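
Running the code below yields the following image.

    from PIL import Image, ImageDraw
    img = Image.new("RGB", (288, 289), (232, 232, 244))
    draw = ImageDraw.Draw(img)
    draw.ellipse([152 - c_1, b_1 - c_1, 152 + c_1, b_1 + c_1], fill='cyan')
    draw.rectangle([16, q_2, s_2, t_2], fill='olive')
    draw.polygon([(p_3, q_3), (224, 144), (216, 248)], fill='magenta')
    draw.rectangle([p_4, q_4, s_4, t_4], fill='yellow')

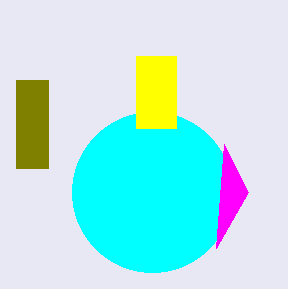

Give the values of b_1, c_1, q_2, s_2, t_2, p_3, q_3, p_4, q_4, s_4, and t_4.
b_1 = 192, c_1 = 80, q_2 = 80, s_2 = 48, t_2 = 168, p_3 = 248, q_3 = 192, p_4 = 136, q_4 = 56, s_4 = 176, t_4 = 128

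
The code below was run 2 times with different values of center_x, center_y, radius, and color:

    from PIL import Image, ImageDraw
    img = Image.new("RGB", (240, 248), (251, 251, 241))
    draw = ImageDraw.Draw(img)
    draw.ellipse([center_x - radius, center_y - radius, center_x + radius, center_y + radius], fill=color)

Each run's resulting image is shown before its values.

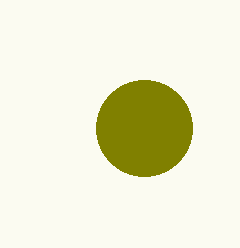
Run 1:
center_x = 144; center_y = 128; radius = 48; color = 'olive'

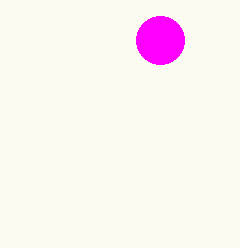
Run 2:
center_x = 160; center_y = 40; radius = 24; color = 'magenta'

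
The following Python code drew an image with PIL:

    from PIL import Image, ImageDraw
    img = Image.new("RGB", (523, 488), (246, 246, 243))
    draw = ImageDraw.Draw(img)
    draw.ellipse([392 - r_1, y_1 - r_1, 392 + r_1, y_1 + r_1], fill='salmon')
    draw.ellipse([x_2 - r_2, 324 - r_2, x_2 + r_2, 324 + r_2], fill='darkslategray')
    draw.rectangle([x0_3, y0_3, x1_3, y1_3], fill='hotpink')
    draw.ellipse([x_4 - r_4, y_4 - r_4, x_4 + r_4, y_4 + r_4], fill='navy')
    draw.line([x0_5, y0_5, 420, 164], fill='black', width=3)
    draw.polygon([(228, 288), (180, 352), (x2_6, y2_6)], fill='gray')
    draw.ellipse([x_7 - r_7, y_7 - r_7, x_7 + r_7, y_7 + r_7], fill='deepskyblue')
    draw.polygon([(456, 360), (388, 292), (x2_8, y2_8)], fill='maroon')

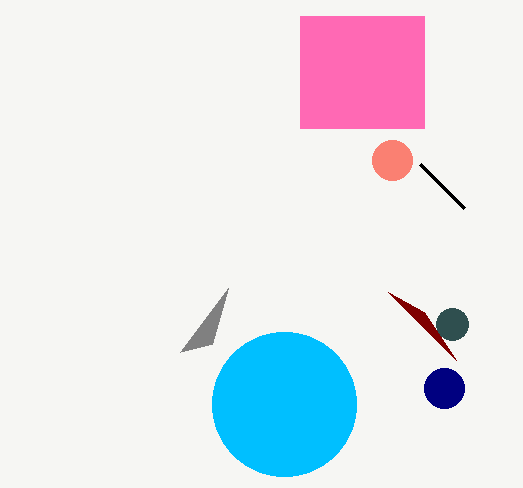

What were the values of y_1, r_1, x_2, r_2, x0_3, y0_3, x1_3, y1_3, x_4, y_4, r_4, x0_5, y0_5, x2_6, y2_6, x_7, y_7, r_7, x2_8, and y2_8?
y_1 = 160
r_1 = 20
x_2 = 452
r_2 = 16
x0_3 = 300
y0_3 = 16
x1_3 = 424
y1_3 = 128
x_4 = 444
y_4 = 388
r_4 = 20
x0_5 = 464
y0_5 = 208
x2_6 = 212
y2_6 = 344
x_7 = 284
y_7 = 404
r_7 = 72
x2_8 = 424
y2_8 = 312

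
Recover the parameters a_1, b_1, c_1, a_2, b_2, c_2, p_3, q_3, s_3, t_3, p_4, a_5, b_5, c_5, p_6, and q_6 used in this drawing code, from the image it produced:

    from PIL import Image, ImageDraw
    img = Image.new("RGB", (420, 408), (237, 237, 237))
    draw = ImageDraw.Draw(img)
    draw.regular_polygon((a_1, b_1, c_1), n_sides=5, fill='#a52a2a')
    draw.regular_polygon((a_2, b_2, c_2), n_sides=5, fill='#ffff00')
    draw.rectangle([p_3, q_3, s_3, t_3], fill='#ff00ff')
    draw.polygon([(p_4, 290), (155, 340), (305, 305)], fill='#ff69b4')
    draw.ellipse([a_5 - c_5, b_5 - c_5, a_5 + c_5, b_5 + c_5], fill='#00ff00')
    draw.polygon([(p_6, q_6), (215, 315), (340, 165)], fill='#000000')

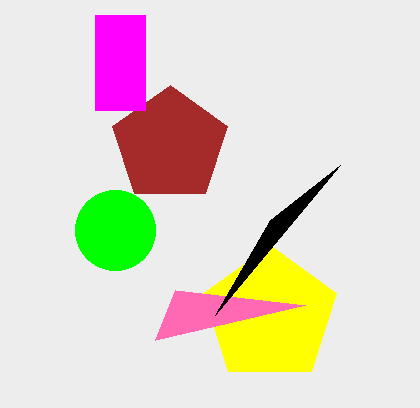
a_1 = 170
b_1 = 145
c_1 = 60
a_2 = 270
b_2 = 315
c_2 = 70
p_3 = 95
q_3 = 15
s_3 = 145
t_3 = 110
p_4 = 175
a_5 = 115
b_5 = 230
c_5 = 40
p_6 = 270
q_6 = 220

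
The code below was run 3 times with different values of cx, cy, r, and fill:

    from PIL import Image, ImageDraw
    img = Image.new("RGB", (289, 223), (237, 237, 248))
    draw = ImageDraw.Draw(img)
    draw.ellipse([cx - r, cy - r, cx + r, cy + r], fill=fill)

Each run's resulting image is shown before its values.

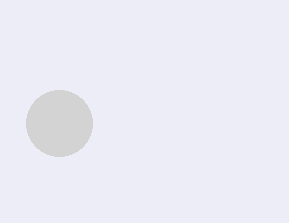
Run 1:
cx = 59; cy = 123; r = 33; fill = 'lightgray'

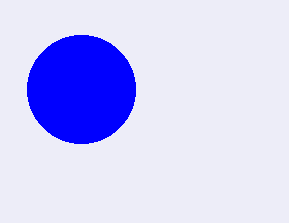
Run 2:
cx = 81, cy = 89, r = 54, fill = 'blue'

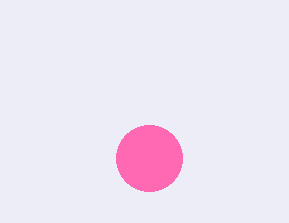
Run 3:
cx = 149; cy = 158; r = 33; fill = 'hotpink'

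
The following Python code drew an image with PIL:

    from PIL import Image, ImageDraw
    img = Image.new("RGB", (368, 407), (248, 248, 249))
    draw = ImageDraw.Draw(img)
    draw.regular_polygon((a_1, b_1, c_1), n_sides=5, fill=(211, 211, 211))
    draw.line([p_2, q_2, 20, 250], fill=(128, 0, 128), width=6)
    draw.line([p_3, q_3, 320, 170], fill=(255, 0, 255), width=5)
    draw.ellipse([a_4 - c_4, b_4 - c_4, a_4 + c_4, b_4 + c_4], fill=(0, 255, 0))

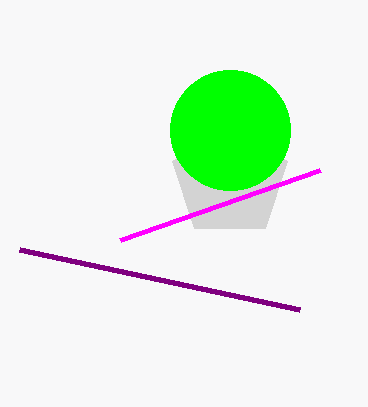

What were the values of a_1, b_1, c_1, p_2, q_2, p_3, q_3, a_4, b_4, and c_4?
a_1 = 230
b_1 = 180
c_1 = 60
p_2 = 300
q_2 = 310
p_3 = 120
q_3 = 240
a_4 = 230
b_4 = 130
c_4 = 60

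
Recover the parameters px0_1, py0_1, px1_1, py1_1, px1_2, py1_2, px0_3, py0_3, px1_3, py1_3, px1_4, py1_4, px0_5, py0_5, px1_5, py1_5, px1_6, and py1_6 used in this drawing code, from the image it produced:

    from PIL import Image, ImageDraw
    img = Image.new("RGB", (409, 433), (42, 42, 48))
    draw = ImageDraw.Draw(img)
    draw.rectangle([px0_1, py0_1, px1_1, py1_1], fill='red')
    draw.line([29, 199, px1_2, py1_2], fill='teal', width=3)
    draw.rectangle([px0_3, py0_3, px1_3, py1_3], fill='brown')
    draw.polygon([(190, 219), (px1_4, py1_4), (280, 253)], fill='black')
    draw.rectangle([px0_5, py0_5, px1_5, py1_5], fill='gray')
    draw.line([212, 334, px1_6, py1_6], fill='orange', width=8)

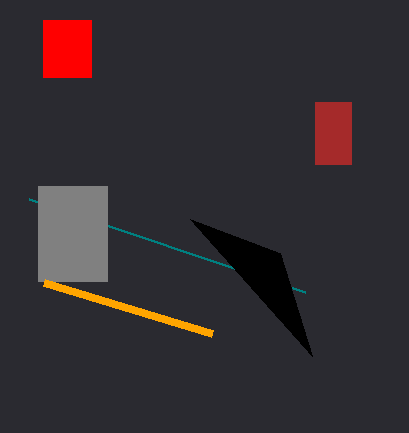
px0_1 = 43
py0_1 = 20
px1_1 = 91
py1_1 = 77
px1_2 = 305
py1_2 = 292
px0_3 = 315
py0_3 = 102
px1_3 = 351
py1_3 = 164
px1_4 = 312
py1_4 = 356
px0_5 = 38
py0_5 = 186
px1_5 = 107
py1_5 = 281
px1_6 = 44
py1_6 = 283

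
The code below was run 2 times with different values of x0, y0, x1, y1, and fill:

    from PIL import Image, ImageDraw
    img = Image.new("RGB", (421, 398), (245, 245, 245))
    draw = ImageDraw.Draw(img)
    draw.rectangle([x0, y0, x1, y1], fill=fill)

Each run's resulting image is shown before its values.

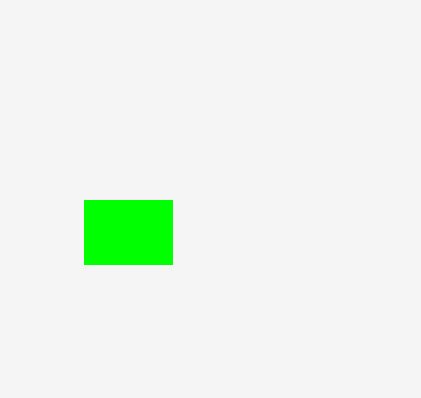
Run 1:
x0 = 84; y0 = 200; x1 = 172; y1 = 264; fill = 'lime'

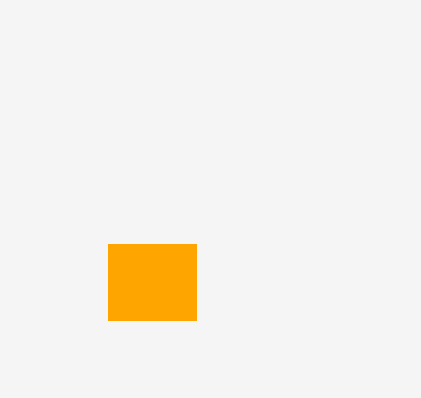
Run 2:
x0 = 108, y0 = 244, x1 = 196, y1 = 320, fill = 'orange'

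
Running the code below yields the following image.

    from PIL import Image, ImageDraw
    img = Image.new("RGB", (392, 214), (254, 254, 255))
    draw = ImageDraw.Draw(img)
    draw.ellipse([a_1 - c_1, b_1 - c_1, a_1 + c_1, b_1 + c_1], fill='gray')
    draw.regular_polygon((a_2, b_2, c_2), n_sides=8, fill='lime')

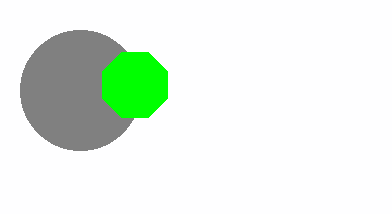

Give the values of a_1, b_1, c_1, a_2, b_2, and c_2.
a_1 = 80, b_1 = 90, c_1 = 60, a_2 = 135, b_2 = 85, c_2 = 35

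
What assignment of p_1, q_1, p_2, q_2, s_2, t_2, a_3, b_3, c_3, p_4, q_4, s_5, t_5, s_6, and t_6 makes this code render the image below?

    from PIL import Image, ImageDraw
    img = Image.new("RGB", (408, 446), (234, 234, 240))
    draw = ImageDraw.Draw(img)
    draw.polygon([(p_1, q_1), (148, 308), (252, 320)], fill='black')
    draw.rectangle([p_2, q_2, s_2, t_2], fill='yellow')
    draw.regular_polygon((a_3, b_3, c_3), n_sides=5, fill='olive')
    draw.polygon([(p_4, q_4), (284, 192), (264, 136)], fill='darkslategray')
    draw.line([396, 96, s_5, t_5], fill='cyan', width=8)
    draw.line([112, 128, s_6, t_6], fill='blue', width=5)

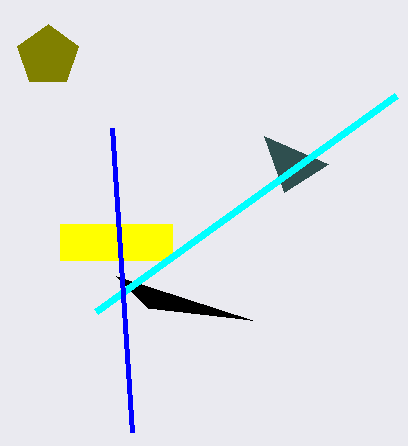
p_1 = 116
q_1 = 276
p_2 = 60
q_2 = 224
s_2 = 172
t_2 = 260
a_3 = 48
b_3 = 56
c_3 = 32
p_4 = 328
q_4 = 164
s_5 = 96
t_5 = 312
s_6 = 132
t_6 = 432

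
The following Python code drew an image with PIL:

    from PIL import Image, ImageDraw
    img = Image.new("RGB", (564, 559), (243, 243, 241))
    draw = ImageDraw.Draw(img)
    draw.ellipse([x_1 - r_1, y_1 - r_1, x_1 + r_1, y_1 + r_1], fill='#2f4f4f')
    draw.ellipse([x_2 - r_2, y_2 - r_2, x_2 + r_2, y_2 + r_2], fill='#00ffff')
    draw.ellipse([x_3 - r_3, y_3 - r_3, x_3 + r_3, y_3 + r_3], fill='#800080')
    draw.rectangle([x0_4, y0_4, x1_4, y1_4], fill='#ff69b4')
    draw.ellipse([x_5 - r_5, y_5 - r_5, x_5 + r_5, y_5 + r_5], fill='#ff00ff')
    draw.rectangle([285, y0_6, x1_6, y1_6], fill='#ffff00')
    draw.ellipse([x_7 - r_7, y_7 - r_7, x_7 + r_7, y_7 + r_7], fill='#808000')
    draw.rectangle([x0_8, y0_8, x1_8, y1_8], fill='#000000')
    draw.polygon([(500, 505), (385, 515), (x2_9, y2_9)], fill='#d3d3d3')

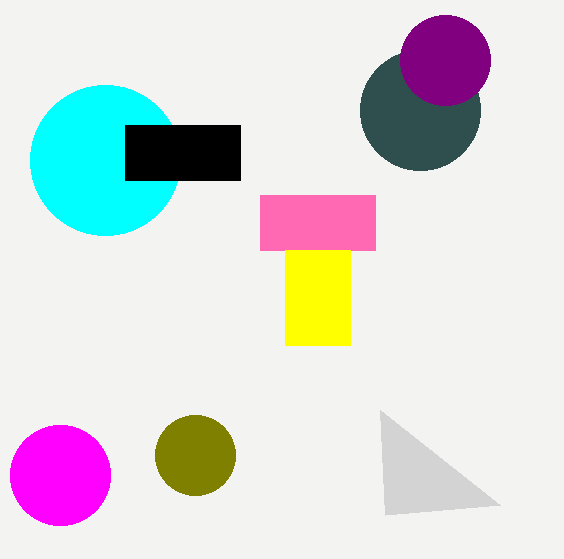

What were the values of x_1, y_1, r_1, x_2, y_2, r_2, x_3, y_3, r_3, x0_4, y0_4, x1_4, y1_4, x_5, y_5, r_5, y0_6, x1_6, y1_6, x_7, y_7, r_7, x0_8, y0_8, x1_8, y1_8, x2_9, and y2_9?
x_1 = 420; y_1 = 110; r_1 = 60; x_2 = 105; y_2 = 160; r_2 = 75; x_3 = 445; y_3 = 60; r_3 = 45; x0_4 = 260; y0_4 = 195; x1_4 = 375; y1_4 = 250; x_5 = 60; y_5 = 475; r_5 = 50; y0_6 = 250; x1_6 = 350; y1_6 = 345; x_7 = 195; y_7 = 455; r_7 = 40; x0_8 = 125; y0_8 = 125; x1_8 = 240; y1_8 = 180; x2_9 = 380; y2_9 = 410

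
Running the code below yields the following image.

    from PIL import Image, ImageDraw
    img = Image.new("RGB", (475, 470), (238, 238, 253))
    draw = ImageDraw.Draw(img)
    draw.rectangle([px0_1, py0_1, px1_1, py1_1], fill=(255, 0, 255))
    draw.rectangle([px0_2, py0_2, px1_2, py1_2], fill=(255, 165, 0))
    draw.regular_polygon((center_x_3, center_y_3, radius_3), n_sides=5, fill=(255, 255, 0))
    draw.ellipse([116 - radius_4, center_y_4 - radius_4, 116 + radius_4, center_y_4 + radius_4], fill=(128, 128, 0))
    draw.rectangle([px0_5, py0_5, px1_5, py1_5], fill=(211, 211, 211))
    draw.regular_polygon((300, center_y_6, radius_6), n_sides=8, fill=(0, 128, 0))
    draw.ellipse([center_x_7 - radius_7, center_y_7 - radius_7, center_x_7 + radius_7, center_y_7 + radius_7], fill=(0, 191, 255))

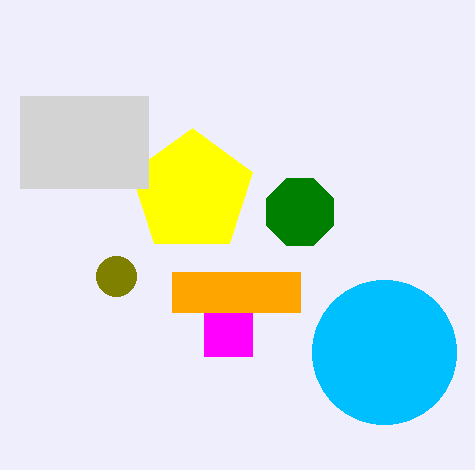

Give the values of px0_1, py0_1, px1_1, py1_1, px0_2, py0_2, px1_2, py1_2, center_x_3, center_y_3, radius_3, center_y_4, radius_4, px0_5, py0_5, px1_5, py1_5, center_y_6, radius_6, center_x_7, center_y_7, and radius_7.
px0_1 = 204
py0_1 = 272
px1_1 = 252
py1_1 = 356
px0_2 = 172
py0_2 = 272
px1_2 = 300
py1_2 = 312
center_x_3 = 192
center_y_3 = 192
radius_3 = 64
center_y_4 = 276
radius_4 = 20
px0_5 = 20
py0_5 = 96
px1_5 = 148
py1_5 = 188
center_y_6 = 212
radius_6 = 36
center_x_7 = 384
center_y_7 = 352
radius_7 = 72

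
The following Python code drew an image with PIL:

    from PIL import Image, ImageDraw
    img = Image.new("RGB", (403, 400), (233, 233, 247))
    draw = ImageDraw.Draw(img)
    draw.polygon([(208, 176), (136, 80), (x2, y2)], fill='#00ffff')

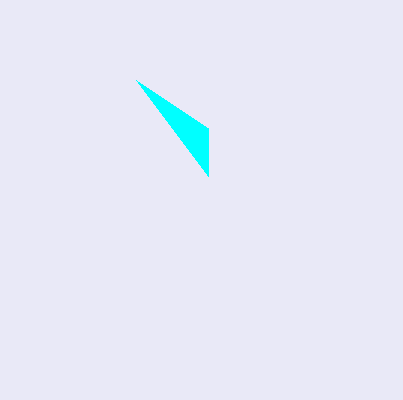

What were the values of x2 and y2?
x2 = 208; y2 = 128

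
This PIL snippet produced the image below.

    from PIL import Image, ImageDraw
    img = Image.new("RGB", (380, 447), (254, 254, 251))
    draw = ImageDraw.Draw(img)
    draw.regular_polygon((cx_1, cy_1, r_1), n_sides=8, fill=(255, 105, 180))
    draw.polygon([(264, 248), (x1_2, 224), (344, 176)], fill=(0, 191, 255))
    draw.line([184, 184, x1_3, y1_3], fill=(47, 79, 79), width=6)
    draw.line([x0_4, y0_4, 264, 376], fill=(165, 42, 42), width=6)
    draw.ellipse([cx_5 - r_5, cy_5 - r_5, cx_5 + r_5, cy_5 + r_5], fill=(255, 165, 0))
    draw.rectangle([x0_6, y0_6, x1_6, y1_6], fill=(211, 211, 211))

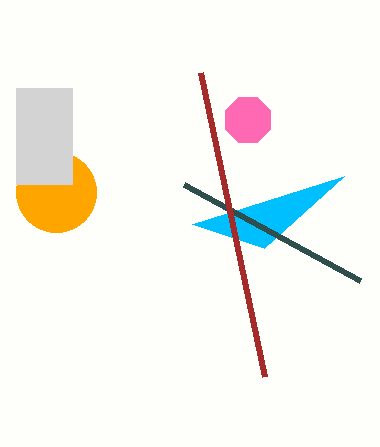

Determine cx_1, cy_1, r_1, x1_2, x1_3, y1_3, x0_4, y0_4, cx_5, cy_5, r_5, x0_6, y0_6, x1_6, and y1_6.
cx_1 = 248; cy_1 = 120; r_1 = 24; x1_2 = 192; x1_3 = 360; y1_3 = 280; x0_4 = 200; y0_4 = 72; cx_5 = 56; cy_5 = 192; r_5 = 40; x0_6 = 16; y0_6 = 88; x1_6 = 72; y1_6 = 184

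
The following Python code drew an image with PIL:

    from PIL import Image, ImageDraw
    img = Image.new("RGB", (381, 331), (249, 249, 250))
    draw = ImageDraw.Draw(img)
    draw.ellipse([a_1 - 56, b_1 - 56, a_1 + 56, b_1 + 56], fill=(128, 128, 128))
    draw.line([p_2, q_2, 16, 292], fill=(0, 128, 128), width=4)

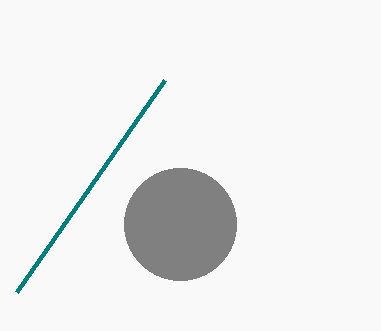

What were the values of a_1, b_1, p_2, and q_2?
a_1 = 180, b_1 = 224, p_2 = 164, q_2 = 80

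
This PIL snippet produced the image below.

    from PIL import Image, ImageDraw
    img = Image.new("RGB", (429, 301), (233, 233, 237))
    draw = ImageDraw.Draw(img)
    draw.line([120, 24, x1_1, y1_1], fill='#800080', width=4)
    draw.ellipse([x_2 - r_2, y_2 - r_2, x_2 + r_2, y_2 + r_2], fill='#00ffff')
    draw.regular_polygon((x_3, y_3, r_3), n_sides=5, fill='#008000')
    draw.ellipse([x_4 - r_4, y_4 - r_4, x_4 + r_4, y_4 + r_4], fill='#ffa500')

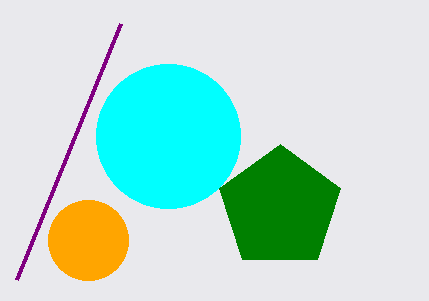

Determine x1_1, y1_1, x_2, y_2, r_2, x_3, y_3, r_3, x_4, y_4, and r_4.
x1_1 = 16, y1_1 = 280, x_2 = 168, y_2 = 136, r_2 = 72, x_3 = 280, y_3 = 208, r_3 = 64, x_4 = 88, y_4 = 240, r_4 = 40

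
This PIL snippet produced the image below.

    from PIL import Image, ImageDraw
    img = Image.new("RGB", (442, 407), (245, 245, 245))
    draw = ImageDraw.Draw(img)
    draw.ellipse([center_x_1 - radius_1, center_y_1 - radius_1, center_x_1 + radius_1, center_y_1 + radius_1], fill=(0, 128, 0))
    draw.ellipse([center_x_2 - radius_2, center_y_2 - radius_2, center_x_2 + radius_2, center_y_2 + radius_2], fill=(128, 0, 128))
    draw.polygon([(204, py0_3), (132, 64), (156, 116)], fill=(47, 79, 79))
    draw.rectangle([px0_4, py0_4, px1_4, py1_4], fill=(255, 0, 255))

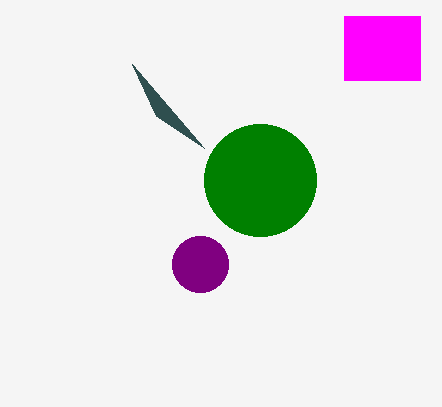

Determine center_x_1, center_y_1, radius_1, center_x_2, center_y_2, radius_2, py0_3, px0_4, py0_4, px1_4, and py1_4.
center_x_1 = 260, center_y_1 = 180, radius_1 = 56, center_x_2 = 200, center_y_2 = 264, radius_2 = 28, py0_3 = 148, px0_4 = 344, py0_4 = 16, px1_4 = 420, py1_4 = 80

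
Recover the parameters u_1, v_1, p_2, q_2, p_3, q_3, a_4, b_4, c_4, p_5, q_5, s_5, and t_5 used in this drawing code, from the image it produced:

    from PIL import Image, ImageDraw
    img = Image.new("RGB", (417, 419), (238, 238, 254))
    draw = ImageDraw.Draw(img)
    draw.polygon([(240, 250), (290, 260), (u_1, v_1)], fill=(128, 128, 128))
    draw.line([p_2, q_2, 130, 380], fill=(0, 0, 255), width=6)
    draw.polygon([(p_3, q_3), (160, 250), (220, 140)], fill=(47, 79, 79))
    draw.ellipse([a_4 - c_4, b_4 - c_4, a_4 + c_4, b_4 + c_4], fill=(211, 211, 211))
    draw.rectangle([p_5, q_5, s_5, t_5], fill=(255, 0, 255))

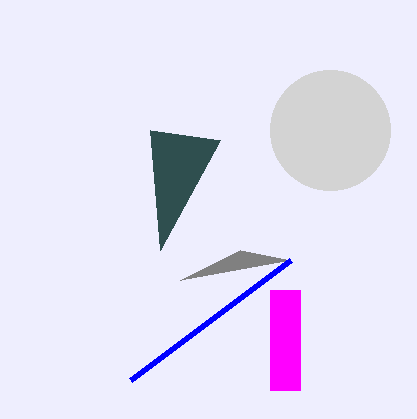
u_1 = 180
v_1 = 280
p_2 = 290
q_2 = 260
p_3 = 150
q_3 = 130
a_4 = 330
b_4 = 130
c_4 = 60
p_5 = 270
q_5 = 290
s_5 = 300
t_5 = 390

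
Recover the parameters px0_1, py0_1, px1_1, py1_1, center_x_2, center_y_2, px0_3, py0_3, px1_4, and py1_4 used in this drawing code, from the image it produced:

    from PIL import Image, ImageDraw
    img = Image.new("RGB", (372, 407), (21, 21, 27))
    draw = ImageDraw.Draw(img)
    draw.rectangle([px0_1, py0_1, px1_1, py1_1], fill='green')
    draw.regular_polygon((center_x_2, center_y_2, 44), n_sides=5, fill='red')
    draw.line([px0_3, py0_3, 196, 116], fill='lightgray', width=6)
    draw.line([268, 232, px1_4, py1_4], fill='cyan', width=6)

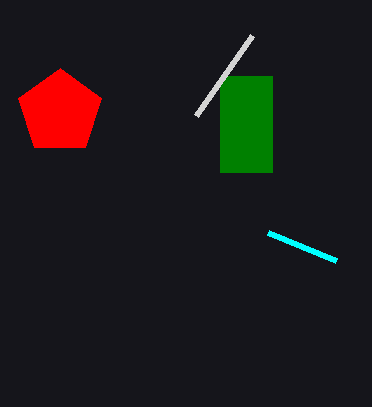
px0_1 = 220, py0_1 = 76, px1_1 = 272, py1_1 = 172, center_x_2 = 60, center_y_2 = 112, px0_3 = 252, py0_3 = 36, px1_4 = 336, py1_4 = 260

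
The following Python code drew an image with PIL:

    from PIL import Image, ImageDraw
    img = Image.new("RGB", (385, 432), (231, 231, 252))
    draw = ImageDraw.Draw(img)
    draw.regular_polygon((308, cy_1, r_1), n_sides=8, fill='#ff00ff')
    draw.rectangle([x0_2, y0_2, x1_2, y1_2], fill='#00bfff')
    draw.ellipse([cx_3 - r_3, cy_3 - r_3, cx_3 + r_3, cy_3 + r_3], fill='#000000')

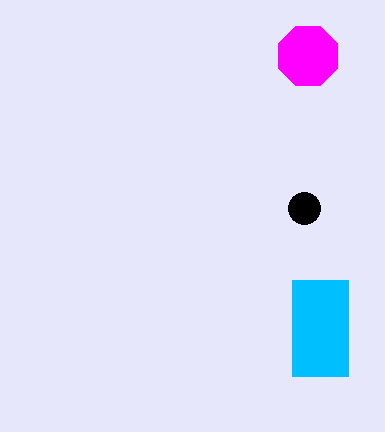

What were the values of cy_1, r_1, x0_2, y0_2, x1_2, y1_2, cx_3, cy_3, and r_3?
cy_1 = 56
r_1 = 32
x0_2 = 292
y0_2 = 280
x1_2 = 348
y1_2 = 376
cx_3 = 304
cy_3 = 208
r_3 = 16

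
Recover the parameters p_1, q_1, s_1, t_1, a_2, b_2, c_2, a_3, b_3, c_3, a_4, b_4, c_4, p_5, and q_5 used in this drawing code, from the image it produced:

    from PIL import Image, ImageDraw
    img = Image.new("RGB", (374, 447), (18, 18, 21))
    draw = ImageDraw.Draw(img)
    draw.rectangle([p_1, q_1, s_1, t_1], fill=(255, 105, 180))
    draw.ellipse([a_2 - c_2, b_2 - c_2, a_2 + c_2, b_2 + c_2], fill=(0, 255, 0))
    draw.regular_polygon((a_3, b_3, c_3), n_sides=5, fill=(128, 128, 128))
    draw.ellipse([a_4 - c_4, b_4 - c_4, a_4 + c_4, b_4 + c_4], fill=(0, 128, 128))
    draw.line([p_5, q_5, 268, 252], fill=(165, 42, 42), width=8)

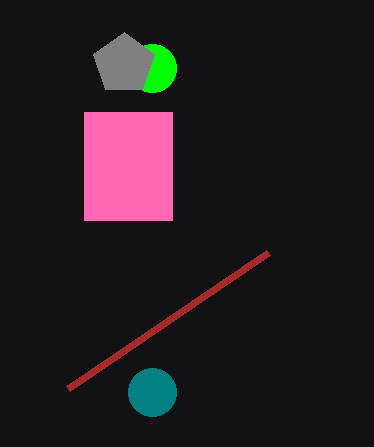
p_1 = 84; q_1 = 112; s_1 = 172; t_1 = 220; a_2 = 152; b_2 = 68; c_2 = 24; a_3 = 124; b_3 = 64; c_3 = 32; a_4 = 152; b_4 = 392; c_4 = 24; p_5 = 68; q_5 = 388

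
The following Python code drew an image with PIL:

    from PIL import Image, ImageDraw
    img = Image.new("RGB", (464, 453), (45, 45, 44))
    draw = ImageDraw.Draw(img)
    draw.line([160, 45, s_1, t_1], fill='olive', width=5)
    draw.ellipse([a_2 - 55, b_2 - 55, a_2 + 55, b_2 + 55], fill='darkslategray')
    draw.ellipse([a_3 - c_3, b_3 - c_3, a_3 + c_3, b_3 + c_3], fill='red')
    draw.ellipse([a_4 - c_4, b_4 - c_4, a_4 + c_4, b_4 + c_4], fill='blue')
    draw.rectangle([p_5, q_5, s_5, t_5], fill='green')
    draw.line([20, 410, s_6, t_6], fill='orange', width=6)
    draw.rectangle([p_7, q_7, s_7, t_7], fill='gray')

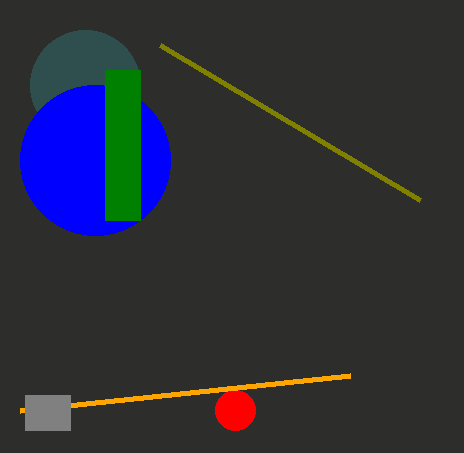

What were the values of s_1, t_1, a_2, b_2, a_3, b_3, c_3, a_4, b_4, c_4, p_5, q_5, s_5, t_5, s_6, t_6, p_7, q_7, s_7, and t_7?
s_1 = 420; t_1 = 200; a_2 = 85; b_2 = 85; a_3 = 235; b_3 = 410; c_3 = 20; a_4 = 95; b_4 = 160; c_4 = 75; p_5 = 105; q_5 = 70; s_5 = 140; t_5 = 220; s_6 = 350; t_6 = 375; p_7 = 25; q_7 = 395; s_7 = 70; t_7 = 430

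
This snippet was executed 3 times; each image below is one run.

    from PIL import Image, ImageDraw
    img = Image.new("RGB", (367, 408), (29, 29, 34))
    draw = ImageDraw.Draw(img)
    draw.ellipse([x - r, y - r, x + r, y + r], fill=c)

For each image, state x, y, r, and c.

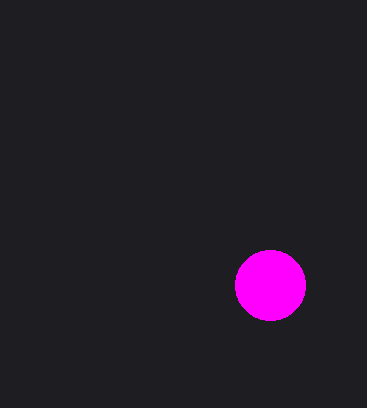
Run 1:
x = 270, y = 285, r = 35, c = 'magenta'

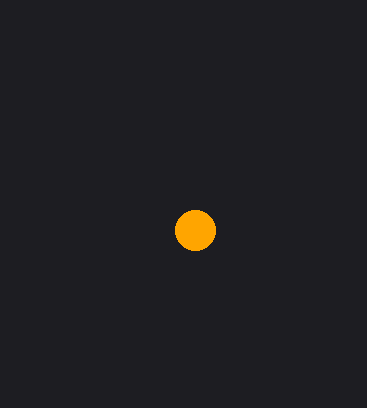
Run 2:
x = 195
y = 230
r = 20
c = 'orange'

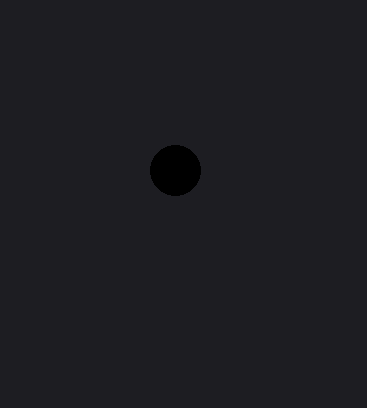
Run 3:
x = 175; y = 170; r = 25; c = 'black'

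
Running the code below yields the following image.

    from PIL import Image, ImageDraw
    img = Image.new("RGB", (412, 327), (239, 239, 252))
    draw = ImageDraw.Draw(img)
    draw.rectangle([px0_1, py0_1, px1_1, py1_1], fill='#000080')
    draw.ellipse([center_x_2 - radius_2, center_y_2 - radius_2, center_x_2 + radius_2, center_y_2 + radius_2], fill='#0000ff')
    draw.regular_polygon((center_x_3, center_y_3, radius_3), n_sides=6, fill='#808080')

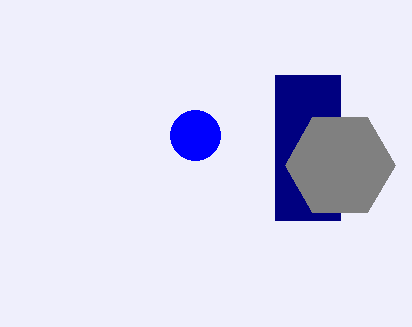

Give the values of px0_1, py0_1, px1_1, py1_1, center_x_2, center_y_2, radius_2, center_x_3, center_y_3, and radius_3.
px0_1 = 275
py0_1 = 75
px1_1 = 340
py1_1 = 220
center_x_2 = 195
center_y_2 = 135
radius_2 = 25
center_x_3 = 340
center_y_3 = 165
radius_3 = 55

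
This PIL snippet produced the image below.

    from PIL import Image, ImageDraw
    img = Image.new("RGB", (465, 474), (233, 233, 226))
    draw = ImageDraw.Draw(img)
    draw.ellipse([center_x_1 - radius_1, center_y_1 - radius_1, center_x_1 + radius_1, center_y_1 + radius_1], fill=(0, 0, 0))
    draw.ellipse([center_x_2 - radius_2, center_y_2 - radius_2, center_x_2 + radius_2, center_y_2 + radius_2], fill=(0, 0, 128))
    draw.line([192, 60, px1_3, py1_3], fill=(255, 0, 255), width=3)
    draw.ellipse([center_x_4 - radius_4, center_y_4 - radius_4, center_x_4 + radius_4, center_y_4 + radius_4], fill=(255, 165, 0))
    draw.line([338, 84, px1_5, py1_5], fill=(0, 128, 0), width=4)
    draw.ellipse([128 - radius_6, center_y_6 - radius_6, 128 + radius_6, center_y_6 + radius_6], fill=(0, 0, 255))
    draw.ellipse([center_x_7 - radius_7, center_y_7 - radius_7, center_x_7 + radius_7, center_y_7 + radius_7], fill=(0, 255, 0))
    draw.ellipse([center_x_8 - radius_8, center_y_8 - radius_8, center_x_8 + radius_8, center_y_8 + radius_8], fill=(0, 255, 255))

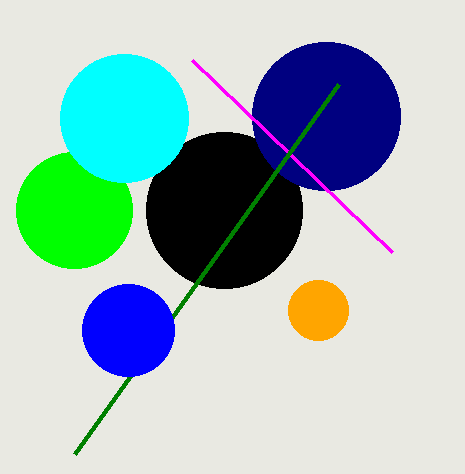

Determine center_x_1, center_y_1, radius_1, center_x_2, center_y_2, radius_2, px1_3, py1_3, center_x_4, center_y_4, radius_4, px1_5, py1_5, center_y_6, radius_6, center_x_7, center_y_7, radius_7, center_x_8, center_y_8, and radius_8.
center_x_1 = 224, center_y_1 = 210, radius_1 = 78, center_x_2 = 326, center_y_2 = 116, radius_2 = 74, px1_3 = 392, py1_3 = 252, center_x_4 = 318, center_y_4 = 310, radius_4 = 30, px1_5 = 74, py1_5 = 454, center_y_6 = 330, radius_6 = 46, center_x_7 = 74, center_y_7 = 210, radius_7 = 58, center_x_8 = 124, center_y_8 = 118, radius_8 = 64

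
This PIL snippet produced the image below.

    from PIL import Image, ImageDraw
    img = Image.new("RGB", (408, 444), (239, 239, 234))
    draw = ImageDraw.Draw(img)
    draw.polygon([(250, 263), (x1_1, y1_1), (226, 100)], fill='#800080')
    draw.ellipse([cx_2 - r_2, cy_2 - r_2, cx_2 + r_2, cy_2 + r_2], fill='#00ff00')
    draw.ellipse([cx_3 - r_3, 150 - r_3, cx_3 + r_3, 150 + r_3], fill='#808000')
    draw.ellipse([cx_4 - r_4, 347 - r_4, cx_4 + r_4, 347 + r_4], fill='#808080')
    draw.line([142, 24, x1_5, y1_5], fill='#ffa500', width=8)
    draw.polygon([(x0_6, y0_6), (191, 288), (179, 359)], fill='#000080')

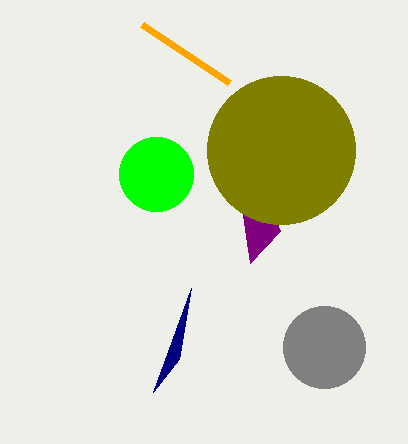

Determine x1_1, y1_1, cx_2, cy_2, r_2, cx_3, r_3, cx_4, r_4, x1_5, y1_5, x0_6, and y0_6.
x1_1 = 280; y1_1 = 231; cx_2 = 156; cy_2 = 174; r_2 = 37; cx_3 = 281; r_3 = 74; cx_4 = 324; r_4 = 41; x1_5 = 229; y1_5 = 82; x0_6 = 153; y0_6 = 392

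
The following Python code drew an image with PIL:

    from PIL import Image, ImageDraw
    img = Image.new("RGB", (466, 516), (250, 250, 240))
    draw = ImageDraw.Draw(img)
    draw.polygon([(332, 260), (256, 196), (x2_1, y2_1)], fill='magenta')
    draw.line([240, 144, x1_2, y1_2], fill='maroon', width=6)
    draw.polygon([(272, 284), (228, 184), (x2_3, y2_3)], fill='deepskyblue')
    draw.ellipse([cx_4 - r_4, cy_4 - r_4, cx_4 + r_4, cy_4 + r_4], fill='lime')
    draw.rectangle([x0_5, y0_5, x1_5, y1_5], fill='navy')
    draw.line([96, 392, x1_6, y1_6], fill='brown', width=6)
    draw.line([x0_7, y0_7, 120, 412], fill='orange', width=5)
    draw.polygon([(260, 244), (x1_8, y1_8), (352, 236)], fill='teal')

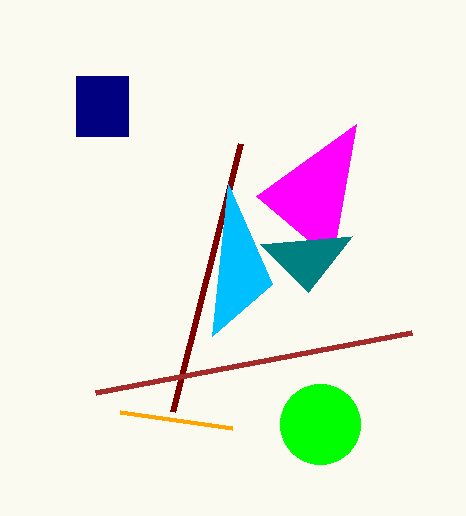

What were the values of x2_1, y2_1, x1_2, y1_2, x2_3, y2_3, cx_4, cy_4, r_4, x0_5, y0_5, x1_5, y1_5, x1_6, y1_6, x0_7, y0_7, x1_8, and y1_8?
x2_1 = 356; y2_1 = 124; x1_2 = 172; y1_2 = 412; x2_3 = 212; y2_3 = 336; cx_4 = 320; cy_4 = 424; r_4 = 40; x0_5 = 76; y0_5 = 76; x1_5 = 128; y1_5 = 136; x1_6 = 412; y1_6 = 332; x0_7 = 232; y0_7 = 428; x1_8 = 308; y1_8 = 292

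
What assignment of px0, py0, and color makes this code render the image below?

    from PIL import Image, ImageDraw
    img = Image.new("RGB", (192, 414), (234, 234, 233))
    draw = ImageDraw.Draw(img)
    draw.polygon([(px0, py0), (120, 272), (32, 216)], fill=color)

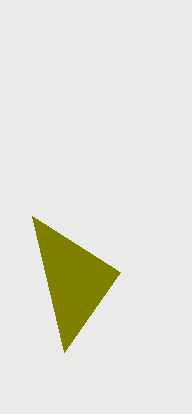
px0 = 64; py0 = 352; color = 'olive'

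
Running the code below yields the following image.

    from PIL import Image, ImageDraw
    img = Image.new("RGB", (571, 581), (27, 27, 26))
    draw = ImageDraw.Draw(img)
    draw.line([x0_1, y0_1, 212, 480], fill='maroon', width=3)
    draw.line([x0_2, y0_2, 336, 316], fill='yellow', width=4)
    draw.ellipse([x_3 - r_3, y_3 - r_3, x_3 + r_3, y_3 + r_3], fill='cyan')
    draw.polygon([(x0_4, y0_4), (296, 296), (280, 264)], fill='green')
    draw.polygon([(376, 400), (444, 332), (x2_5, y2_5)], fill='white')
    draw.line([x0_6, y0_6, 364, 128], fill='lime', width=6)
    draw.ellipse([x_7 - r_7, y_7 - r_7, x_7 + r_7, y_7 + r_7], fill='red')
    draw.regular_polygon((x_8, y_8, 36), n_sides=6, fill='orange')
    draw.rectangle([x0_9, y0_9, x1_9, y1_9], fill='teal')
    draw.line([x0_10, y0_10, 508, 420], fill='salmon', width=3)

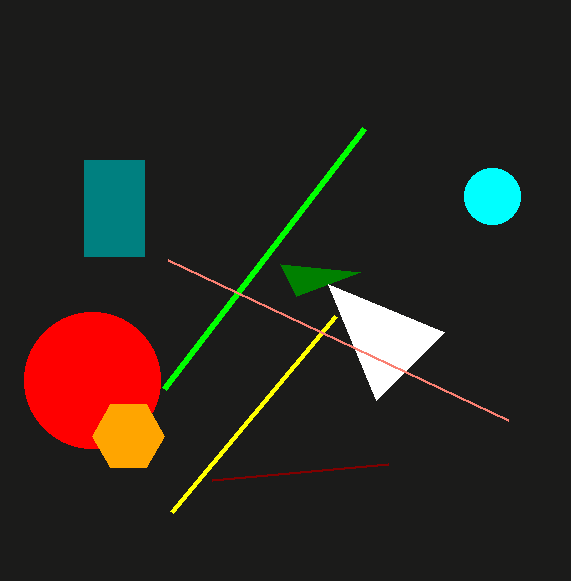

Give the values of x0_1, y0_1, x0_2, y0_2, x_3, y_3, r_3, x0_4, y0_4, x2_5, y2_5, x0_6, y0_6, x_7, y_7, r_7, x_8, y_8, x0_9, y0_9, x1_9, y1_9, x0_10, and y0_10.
x0_1 = 388; y0_1 = 464; x0_2 = 172; y0_2 = 512; x_3 = 492; y_3 = 196; r_3 = 28; x0_4 = 360; y0_4 = 272; x2_5 = 328; y2_5 = 284; x0_6 = 164; y0_6 = 388; x_7 = 92; y_7 = 380; r_7 = 68; x_8 = 128; y_8 = 436; x0_9 = 84; y0_9 = 160; x1_9 = 144; y1_9 = 256; x0_10 = 168; y0_10 = 260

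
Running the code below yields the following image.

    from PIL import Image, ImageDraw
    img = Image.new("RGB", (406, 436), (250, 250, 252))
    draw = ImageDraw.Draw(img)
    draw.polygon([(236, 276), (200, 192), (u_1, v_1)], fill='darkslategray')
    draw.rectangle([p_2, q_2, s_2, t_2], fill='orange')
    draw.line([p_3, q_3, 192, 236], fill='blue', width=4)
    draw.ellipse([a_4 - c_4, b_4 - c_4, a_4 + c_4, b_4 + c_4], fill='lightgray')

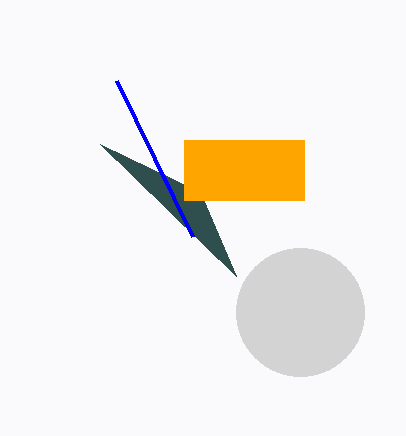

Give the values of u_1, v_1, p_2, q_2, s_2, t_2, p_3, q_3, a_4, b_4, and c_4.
u_1 = 100; v_1 = 144; p_2 = 184; q_2 = 140; s_2 = 304; t_2 = 200; p_3 = 116; q_3 = 80; a_4 = 300; b_4 = 312; c_4 = 64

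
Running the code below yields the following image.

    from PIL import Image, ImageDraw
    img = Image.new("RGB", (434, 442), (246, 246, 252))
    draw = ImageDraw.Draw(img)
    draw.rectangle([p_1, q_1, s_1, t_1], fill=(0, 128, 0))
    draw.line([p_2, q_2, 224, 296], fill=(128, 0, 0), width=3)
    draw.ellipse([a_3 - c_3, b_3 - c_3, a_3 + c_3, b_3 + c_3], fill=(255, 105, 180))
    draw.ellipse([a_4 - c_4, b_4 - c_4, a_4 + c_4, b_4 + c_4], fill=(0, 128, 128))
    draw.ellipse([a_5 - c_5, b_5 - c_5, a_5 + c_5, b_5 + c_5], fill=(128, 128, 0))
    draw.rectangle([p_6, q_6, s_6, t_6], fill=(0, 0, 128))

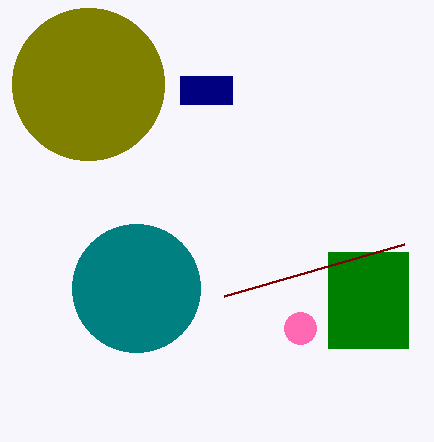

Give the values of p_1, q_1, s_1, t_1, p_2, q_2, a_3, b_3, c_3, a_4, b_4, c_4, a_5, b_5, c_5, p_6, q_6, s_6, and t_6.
p_1 = 328; q_1 = 252; s_1 = 408; t_1 = 348; p_2 = 404; q_2 = 244; a_3 = 300; b_3 = 328; c_3 = 16; a_4 = 136; b_4 = 288; c_4 = 64; a_5 = 88; b_5 = 84; c_5 = 76; p_6 = 180; q_6 = 76; s_6 = 232; t_6 = 104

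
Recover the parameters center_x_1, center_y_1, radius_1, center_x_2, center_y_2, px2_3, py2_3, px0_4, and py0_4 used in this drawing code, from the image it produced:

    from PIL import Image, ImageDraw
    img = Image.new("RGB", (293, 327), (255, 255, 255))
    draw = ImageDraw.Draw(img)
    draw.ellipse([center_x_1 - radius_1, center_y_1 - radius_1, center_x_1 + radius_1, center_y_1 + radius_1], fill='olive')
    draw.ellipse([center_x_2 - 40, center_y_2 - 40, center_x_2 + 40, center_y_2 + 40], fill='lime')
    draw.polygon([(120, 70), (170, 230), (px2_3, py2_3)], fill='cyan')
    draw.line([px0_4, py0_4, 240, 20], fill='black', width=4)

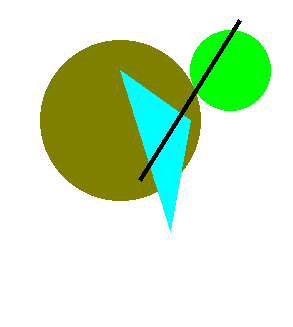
center_x_1 = 120, center_y_1 = 120, radius_1 = 80, center_x_2 = 230, center_y_2 = 70, px2_3 = 190, py2_3 = 120, px0_4 = 140, py0_4 = 180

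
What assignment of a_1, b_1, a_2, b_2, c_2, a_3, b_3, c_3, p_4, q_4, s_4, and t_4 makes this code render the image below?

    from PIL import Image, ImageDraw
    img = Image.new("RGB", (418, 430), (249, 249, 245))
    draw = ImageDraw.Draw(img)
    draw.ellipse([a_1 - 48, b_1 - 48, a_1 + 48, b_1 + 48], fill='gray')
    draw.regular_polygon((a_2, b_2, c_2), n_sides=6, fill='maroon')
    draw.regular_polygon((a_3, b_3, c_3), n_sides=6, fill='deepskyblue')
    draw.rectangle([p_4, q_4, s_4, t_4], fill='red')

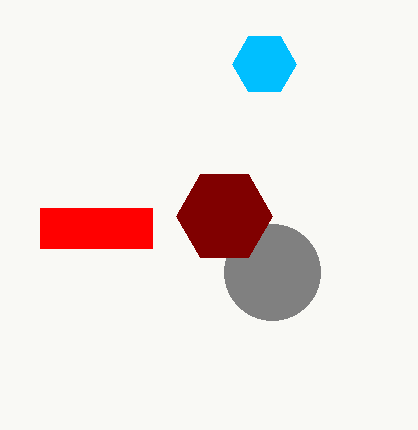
a_1 = 272
b_1 = 272
a_2 = 224
b_2 = 216
c_2 = 48
a_3 = 264
b_3 = 64
c_3 = 32
p_4 = 40
q_4 = 208
s_4 = 152
t_4 = 248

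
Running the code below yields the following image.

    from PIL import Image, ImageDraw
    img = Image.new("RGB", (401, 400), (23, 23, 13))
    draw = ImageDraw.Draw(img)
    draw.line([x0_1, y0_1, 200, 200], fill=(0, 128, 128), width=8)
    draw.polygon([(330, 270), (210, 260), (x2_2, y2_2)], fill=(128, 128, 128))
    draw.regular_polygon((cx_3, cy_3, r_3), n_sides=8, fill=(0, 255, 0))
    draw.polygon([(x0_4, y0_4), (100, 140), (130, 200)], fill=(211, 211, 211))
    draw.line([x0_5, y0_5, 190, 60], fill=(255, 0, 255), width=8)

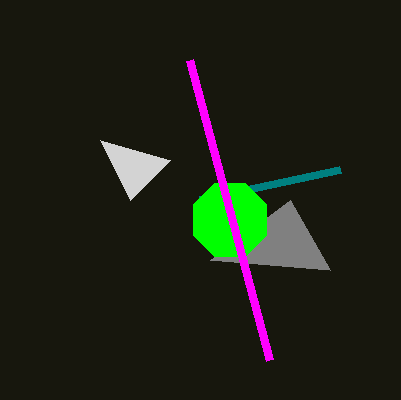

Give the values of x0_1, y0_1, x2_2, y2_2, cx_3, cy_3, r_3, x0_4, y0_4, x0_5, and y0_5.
x0_1 = 340; y0_1 = 170; x2_2 = 290; y2_2 = 200; cx_3 = 230; cy_3 = 220; r_3 = 40; x0_4 = 170; y0_4 = 160; x0_5 = 270; y0_5 = 360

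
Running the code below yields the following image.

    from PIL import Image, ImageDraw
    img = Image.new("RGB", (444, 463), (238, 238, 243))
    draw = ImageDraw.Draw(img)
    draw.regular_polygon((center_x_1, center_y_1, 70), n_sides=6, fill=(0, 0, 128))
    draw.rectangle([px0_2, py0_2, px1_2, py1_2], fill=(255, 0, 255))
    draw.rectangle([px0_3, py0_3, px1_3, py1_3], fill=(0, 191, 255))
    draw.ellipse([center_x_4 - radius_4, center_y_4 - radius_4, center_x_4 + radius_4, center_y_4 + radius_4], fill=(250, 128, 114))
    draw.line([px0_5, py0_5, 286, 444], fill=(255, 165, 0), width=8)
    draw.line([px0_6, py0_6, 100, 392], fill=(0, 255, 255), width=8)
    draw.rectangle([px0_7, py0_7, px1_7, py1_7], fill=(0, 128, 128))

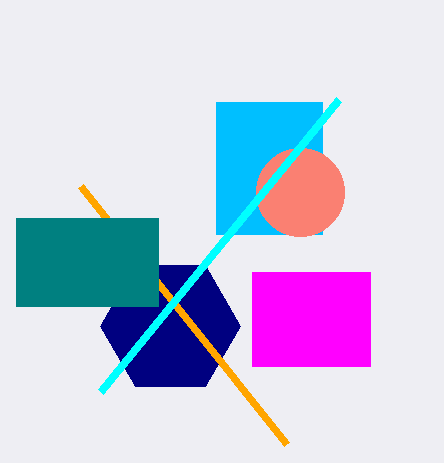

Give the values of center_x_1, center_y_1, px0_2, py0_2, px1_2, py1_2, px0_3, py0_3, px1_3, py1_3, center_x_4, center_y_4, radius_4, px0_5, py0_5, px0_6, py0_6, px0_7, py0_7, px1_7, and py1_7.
center_x_1 = 170
center_y_1 = 326
px0_2 = 252
py0_2 = 272
px1_2 = 370
py1_2 = 366
px0_3 = 216
py0_3 = 102
px1_3 = 322
py1_3 = 234
center_x_4 = 300
center_y_4 = 192
radius_4 = 44
px0_5 = 80
py0_5 = 186
px0_6 = 338
py0_6 = 100
px0_7 = 16
py0_7 = 218
px1_7 = 158
py1_7 = 306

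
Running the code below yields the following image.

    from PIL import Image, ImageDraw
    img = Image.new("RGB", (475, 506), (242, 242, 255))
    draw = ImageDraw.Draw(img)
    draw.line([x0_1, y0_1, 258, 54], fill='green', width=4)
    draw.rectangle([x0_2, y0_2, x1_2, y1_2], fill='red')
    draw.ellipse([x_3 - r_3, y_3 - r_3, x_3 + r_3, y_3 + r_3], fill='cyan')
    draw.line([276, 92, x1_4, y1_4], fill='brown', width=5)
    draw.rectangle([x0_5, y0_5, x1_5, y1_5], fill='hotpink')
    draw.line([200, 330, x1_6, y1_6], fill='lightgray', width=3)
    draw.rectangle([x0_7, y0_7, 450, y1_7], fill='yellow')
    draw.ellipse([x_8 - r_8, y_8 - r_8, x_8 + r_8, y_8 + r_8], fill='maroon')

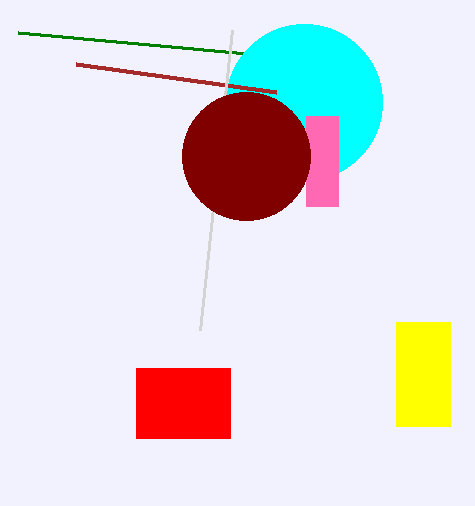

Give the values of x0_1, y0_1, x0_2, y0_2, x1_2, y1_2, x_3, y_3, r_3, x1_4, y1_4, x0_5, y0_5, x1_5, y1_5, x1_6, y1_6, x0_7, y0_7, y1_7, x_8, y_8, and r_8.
x0_1 = 18, y0_1 = 32, x0_2 = 136, y0_2 = 368, x1_2 = 230, y1_2 = 438, x_3 = 304, y_3 = 102, r_3 = 78, x1_4 = 76, y1_4 = 64, x0_5 = 306, y0_5 = 116, x1_5 = 338, y1_5 = 206, x1_6 = 232, y1_6 = 30, x0_7 = 396, y0_7 = 322, y1_7 = 426, x_8 = 246, y_8 = 156, r_8 = 64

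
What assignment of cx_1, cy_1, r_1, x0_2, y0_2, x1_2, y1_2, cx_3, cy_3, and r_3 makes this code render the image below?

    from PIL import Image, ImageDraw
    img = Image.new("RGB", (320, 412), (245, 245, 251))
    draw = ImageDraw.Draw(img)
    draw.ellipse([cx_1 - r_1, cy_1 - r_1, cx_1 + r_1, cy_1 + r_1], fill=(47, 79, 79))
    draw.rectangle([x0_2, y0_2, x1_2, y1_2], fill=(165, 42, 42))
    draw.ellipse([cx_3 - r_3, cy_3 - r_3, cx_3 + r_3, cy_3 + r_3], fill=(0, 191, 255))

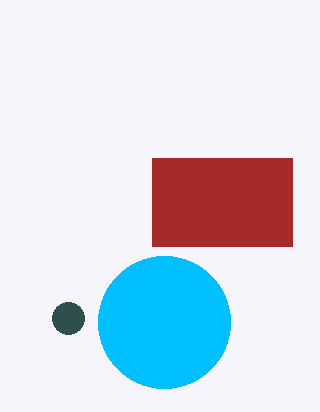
cx_1 = 68; cy_1 = 318; r_1 = 16; x0_2 = 152; y0_2 = 158; x1_2 = 292; y1_2 = 246; cx_3 = 164; cy_3 = 322; r_3 = 66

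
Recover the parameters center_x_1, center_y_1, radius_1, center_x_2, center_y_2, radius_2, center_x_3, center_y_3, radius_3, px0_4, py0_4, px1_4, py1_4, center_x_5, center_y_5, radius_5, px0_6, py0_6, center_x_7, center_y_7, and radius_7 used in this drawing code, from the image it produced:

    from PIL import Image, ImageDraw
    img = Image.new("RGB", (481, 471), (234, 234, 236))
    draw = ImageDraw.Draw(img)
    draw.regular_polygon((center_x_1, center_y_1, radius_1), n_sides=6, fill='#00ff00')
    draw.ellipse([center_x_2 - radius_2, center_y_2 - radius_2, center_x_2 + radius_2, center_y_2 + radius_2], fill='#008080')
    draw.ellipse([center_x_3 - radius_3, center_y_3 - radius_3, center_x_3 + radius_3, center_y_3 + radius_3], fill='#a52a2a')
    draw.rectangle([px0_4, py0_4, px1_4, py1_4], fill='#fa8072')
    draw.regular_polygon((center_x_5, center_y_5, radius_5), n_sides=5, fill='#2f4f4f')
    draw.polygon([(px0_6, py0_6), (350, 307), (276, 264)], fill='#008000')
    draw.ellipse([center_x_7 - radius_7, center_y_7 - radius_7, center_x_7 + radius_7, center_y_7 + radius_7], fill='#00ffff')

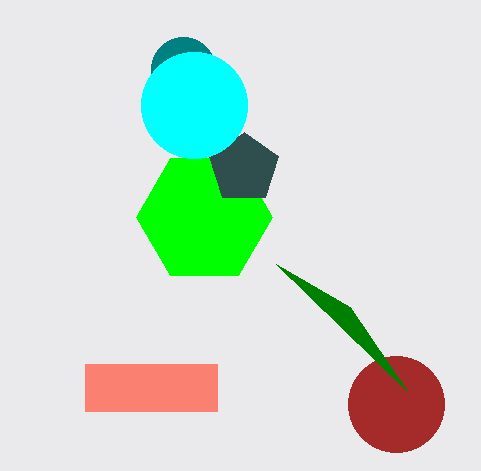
center_x_1 = 204, center_y_1 = 217, radius_1 = 68, center_x_2 = 183, center_y_2 = 69, radius_2 = 32, center_x_3 = 396, center_y_3 = 404, radius_3 = 48, px0_4 = 85, py0_4 = 364, px1_4 = 217, py1_4 = 411, center_x_5 = 244, center_y_5 = 168, radius_5 = 36, px0_6 = 407, py0_6 = 391, center_x_7 = 194, center_y_7 = 105, radius_7 = 53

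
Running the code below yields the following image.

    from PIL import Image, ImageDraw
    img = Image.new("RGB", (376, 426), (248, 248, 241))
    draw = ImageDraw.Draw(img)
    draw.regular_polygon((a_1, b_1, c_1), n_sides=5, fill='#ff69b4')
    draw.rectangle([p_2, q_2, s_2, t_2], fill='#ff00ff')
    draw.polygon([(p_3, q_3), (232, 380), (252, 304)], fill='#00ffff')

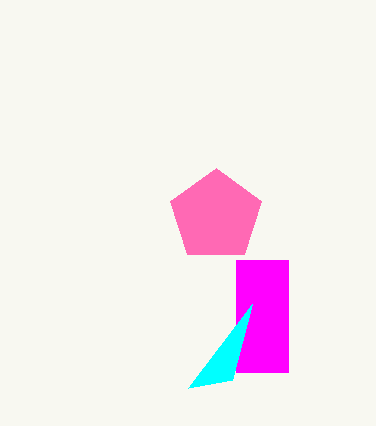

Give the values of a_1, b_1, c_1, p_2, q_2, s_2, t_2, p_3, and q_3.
a_1 = 216
b_1 = 216
c_1 = 48
p_2 = 236
q_2 = 260
s_2 = 288
t_2 = 372
p_3 = 188
q_3 = 388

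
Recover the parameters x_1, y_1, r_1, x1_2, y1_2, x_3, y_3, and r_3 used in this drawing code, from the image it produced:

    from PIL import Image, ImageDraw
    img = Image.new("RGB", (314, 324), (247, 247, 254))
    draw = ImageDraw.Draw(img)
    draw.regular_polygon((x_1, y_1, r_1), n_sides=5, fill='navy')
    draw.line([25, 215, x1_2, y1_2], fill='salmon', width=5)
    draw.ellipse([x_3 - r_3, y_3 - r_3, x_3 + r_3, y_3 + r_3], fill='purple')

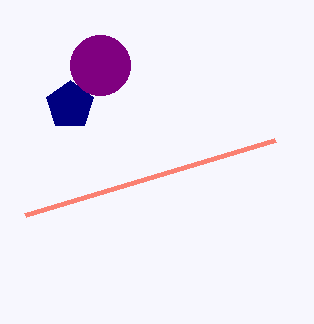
x_1 = 70, y_1 = 105, r_1 = 25, x1_2 = 275, y1_2 = 140, x_3 = 100, y_3 = 65, r_3 = 30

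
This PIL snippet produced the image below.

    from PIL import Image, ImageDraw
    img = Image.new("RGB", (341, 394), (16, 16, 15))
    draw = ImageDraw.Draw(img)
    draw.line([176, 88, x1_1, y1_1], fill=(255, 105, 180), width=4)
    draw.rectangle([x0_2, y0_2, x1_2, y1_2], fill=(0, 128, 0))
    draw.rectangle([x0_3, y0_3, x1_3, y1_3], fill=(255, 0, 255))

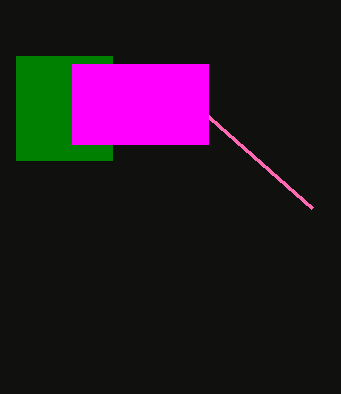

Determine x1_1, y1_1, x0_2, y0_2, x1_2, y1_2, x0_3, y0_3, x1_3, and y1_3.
x1_1 = 312; y1_1 = 208; x0_2 = 16; y0_2 = 56; x1_2 = 112; y1_2 = 160; x0_3 = 72; y0_3 = 64; x1_3 = 208; y1_3 = 144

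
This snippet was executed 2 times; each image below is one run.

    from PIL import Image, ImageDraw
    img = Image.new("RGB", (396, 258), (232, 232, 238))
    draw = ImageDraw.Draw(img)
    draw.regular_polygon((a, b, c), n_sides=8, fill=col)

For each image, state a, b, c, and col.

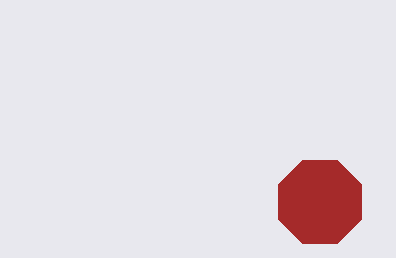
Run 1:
a = 320, b = 202, c = 45, col = 'brown'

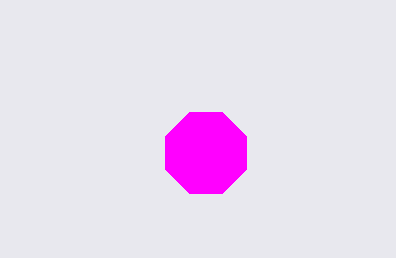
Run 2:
a = 206, b = 153, c = 44, col = 'magenta'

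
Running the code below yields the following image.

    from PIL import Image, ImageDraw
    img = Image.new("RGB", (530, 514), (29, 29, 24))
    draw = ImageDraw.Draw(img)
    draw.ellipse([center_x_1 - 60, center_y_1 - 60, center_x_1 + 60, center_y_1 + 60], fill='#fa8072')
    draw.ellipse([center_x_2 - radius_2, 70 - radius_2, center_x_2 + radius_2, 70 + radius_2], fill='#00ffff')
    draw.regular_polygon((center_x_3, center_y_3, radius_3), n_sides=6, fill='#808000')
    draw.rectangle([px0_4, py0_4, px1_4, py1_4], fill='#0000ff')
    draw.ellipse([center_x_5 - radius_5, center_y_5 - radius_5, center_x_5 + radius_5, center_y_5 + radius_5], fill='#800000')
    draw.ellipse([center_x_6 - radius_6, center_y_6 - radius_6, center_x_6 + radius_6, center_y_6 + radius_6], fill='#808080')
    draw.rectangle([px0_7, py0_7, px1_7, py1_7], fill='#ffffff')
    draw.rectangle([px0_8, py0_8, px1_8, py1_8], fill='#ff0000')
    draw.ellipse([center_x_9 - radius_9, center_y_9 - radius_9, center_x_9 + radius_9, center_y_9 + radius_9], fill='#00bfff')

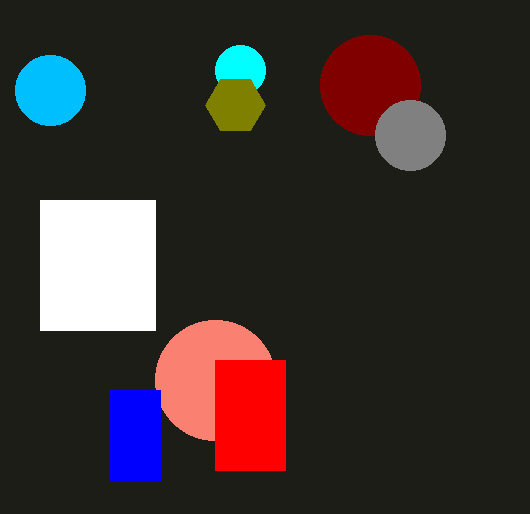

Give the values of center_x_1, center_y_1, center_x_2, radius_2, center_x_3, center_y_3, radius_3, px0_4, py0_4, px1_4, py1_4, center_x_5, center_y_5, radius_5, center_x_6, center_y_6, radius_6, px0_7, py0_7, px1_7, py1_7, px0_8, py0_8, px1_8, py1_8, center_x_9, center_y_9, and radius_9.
center_x_1 = 215
center_y_1 = 380
center_x_2 = 240
radius_2 = 25
center_x_3 = 235
center_y_3 = 105
radius_3 = 30
px0_4 = 110
py0_4 = 390
px1_4 = 160
py1_4 = 480
center_x_5 = 370
center_y_5 = 85
radius_5 = 50
center_x_6 = 410
center_y_6 = 135
radius_6 = 35
px0_7 = 40
py0_7 = 200
px1_7 = 155
py1_7 = 330
px0_8 = 215
py0_8 = 360
px1_8 = 285
py1_8 = 470
center_x_9 = 50
center_y_9 = 90
radius_9 = 35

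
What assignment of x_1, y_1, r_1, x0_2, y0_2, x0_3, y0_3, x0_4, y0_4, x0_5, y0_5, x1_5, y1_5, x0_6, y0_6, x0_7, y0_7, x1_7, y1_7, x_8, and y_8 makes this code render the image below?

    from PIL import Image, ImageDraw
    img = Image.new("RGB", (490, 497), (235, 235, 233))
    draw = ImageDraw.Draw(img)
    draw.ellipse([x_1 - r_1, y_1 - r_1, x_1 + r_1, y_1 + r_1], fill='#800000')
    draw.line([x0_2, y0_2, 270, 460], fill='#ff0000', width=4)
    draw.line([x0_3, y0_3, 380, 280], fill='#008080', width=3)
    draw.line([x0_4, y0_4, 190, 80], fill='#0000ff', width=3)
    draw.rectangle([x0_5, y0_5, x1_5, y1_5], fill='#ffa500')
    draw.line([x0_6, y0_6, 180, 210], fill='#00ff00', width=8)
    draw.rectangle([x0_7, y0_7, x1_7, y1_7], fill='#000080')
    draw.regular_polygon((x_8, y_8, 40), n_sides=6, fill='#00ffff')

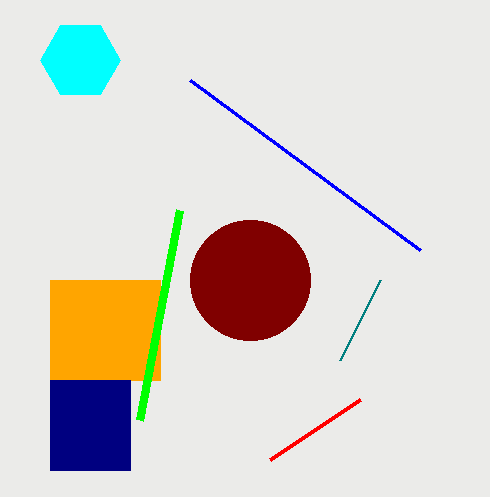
x_1 = 250, y_1 = 280, r_1 = 60, x0_2 = 360, y0_2 = 400, x0_3 = 340, y0_3 = 360, x0_4 = 420, y0_4 = 250, x0_5 = 50, y0_5 = 280, x1_5 = 160, y1_5 = 380, x0_6 = 140, y0_6 = 420, x0_7 = 50, y0_7 = 380, x1_7 = 130, y1_7 = 470, x_8 = 80, y_8 = 60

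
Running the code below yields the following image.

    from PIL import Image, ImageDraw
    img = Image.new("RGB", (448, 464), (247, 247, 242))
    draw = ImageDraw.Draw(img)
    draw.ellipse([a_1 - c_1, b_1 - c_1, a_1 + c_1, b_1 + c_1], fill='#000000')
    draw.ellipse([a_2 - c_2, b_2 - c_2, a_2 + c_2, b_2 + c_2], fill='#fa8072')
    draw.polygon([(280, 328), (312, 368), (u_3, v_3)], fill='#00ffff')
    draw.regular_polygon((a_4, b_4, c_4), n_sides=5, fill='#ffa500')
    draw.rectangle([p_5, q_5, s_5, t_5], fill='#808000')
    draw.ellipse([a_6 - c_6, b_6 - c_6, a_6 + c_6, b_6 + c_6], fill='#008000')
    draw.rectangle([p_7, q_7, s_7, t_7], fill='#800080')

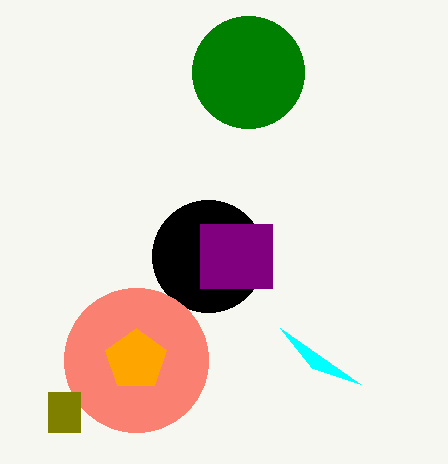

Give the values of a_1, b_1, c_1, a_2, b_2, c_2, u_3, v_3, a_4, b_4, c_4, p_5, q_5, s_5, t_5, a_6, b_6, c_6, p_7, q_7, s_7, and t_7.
a_1 = 208, b_1 = 256, c_1 = 56, a_2 = 136, b_2 = 360, c_2 = 72, u_3 = 360, v_3 = 384, a_4 = 136, b_4 = 360, c_4 = 32, p_5 = 48, q_5 = 392, s_5 = 80, t_5 = 432, a_6 = 248, b_6 = 72, c_6 = 56, p_7 = 200, q_7 = 224, s_7 = 272, t_7 = 288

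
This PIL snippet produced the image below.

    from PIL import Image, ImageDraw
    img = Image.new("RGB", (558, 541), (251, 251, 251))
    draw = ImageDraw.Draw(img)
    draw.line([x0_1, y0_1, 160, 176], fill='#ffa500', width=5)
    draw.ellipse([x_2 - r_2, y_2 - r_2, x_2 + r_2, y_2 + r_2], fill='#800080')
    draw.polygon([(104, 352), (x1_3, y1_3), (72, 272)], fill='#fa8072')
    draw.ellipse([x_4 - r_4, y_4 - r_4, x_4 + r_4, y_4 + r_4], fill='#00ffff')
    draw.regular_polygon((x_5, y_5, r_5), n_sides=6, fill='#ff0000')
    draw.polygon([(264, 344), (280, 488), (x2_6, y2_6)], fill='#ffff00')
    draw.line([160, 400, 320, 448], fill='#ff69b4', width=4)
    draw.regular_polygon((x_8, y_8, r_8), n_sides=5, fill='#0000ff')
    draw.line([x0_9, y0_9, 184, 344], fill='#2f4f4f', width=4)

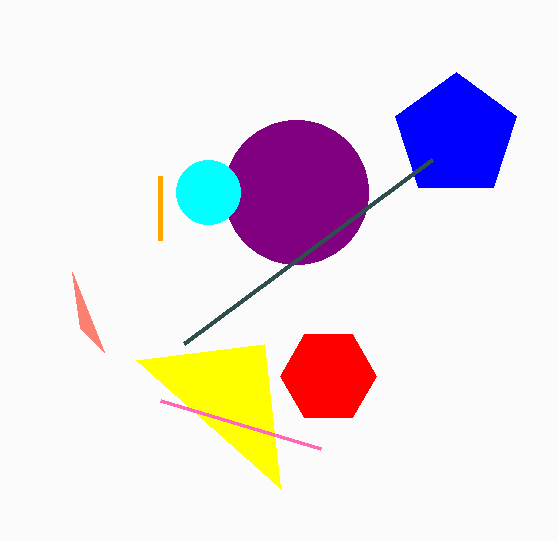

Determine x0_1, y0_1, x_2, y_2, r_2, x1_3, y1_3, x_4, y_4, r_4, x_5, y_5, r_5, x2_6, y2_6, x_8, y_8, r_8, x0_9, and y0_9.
x0_1 = 160; y0_1 = 240; x_2 = 296; y_2 = 192; r_2 = 72; x1_3 = 80; y1_3 = 328; x_4 = 208; y_4 = 192; r_4 = 32; x_5 = 328; y_5 = 376; r_5 = 48; x2_6 = 136; y2_6 = 360; x_8 = 456; y_8 = 136; r_8 = 64; x0_9 = 432; y0_9 = 160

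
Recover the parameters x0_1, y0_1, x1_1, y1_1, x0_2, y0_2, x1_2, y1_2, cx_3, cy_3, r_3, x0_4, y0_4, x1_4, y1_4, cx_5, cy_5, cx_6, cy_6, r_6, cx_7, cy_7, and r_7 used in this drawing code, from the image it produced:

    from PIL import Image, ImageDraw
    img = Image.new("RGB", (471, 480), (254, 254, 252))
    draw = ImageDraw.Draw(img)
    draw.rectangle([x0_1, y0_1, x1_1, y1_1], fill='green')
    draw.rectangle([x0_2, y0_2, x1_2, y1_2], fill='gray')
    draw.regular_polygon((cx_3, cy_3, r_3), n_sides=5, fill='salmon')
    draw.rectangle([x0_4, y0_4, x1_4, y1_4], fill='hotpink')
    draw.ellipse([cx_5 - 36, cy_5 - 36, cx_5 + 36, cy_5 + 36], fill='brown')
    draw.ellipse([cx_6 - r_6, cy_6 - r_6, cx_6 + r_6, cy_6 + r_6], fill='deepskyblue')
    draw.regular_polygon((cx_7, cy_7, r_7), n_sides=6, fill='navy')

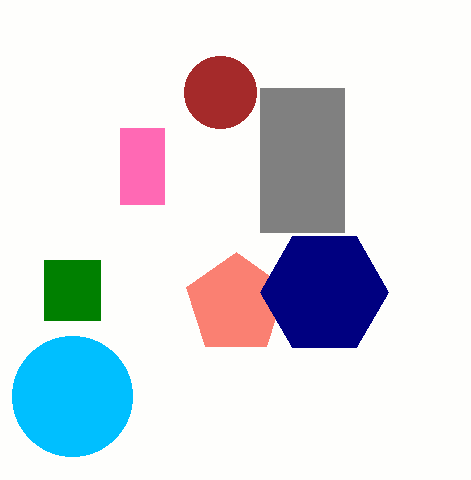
x0_1 = 44, y0_1 = 260, x1_1 = 100, y1_1 = 320, x0_2 = 260, y0_2 = 88, x1_2 = 344, y1_2 = 232, cx_3 = 236, cy_3 = 304, r_3 = 52, x0_4 = 120, y0_4 = 128, x1_4 = 164, y1_4 = 204, cx_5 = 220, cy_5 = 92, cx_6 = 72, cy_6 = 396, r_6 = 60, cx_7 = 324, cy_7 = 292, r_7 = 64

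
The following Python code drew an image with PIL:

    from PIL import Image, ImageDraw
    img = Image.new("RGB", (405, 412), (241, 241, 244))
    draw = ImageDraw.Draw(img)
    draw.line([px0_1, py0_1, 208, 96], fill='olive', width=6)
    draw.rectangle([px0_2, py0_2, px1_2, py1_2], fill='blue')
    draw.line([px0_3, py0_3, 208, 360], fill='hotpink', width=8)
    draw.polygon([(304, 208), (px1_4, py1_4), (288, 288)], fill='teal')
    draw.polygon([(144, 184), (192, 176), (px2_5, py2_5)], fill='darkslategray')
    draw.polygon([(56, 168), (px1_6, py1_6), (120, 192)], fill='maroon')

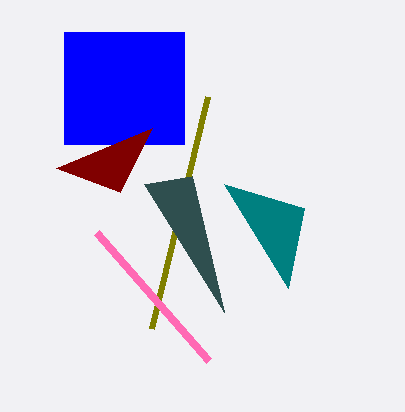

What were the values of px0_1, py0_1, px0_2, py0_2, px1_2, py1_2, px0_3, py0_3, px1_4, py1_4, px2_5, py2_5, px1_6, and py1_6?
px0_1 = 152
py0_1 = 328
px0_2 = 64
py0_2 = 32
px1_2 = 184
py1_2 = 144
px0_3 = 96
py0_3 = 232
px1_4 = 224
py1_4 = 184
px2_5 = 224
py2_5 = 312
px1_6 = 152
py1_6 = 128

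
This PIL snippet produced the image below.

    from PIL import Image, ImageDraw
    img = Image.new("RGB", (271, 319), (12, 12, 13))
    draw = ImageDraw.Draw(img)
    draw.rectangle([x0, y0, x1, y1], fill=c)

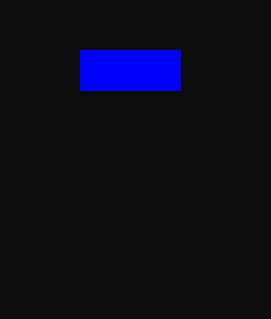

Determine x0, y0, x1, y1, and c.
x0 = 80
y0 = 50
x1 = 180
y1 = 90
c = 'blue'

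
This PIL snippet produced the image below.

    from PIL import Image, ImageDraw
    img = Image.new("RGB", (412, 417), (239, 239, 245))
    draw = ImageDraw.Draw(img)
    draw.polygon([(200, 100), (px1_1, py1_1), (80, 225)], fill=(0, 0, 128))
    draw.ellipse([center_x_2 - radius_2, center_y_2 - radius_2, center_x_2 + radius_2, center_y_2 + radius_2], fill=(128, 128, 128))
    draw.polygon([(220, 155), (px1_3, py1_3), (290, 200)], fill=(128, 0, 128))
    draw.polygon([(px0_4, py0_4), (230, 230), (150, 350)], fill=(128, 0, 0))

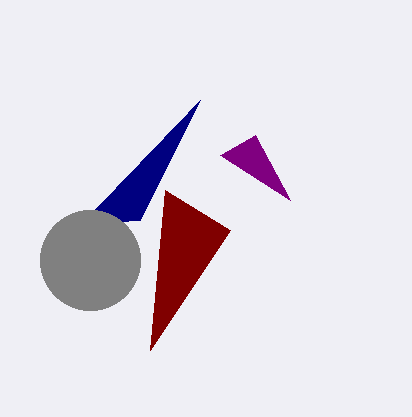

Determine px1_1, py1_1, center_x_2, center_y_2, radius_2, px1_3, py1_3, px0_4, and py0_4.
px1_1 = 140; py1_1 = 220; center_x_2 = 90; center_y_2 = 260; radius_2 = 50; px1_3 = 255; py1_3 = 135; px0_4 = 165; py0_4 = 190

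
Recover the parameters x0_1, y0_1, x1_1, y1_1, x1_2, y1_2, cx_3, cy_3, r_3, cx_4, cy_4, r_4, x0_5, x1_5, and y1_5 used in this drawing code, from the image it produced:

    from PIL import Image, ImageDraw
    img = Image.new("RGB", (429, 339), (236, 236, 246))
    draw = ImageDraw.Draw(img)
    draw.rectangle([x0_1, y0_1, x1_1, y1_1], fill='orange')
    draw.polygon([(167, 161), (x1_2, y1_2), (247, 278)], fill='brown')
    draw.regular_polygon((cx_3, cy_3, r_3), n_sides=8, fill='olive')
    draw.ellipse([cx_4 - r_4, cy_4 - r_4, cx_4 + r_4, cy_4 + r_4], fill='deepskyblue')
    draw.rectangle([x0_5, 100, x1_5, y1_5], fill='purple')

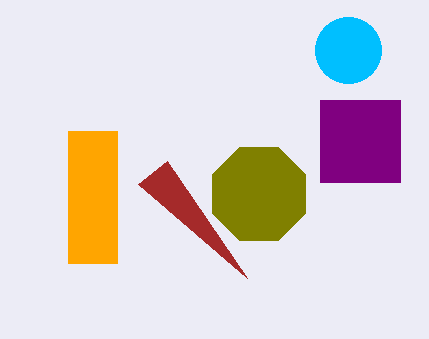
x0_1 = 68
y0_1 = 131
x1_1 = 117
y1_1 = 263
x1_2 = 138
y1_2 = 184
cx_3 = 259
cy_3 = 194
r_3 = 50
cx_4 = 348
cy_4 = 50
r_4 = 33
x0_5 = 320
x1_5 = 400
y1_5 = 182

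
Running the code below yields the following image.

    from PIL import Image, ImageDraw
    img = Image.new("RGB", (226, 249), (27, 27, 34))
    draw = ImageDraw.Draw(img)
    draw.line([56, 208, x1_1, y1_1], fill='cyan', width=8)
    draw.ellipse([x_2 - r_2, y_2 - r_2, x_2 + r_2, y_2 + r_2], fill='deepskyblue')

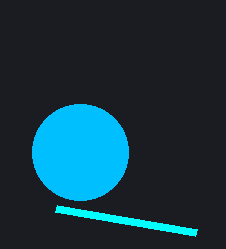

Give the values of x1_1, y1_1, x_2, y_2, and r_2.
x1_1 = 196, y1_1 = 232, x_2 = 80, y_2 = 152, r_2 = 48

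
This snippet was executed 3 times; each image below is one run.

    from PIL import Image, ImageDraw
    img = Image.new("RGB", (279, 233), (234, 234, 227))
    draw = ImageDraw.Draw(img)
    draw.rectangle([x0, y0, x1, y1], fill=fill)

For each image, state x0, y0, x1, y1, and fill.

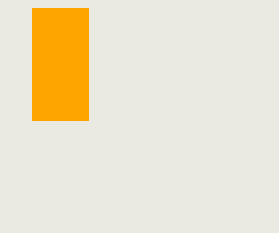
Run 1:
x0 = 32; y0 = 8; x1 = 88; y1 = 120; fill = 'orange'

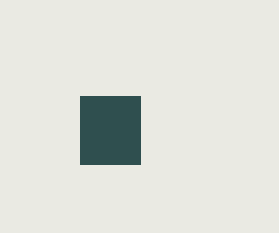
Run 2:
x0 = 80
y0 = 96
x1 = 140
y1 = 164
fill = 'darkslategray'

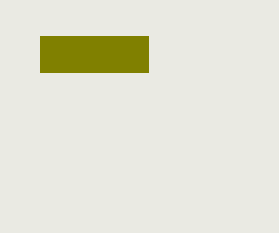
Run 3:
x0 = 40
y0 = 36
x1 = 148
y1 = 72
fill = 'olive'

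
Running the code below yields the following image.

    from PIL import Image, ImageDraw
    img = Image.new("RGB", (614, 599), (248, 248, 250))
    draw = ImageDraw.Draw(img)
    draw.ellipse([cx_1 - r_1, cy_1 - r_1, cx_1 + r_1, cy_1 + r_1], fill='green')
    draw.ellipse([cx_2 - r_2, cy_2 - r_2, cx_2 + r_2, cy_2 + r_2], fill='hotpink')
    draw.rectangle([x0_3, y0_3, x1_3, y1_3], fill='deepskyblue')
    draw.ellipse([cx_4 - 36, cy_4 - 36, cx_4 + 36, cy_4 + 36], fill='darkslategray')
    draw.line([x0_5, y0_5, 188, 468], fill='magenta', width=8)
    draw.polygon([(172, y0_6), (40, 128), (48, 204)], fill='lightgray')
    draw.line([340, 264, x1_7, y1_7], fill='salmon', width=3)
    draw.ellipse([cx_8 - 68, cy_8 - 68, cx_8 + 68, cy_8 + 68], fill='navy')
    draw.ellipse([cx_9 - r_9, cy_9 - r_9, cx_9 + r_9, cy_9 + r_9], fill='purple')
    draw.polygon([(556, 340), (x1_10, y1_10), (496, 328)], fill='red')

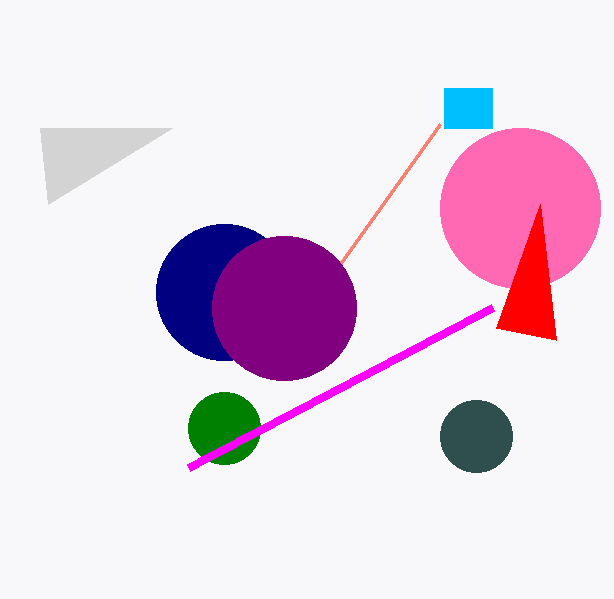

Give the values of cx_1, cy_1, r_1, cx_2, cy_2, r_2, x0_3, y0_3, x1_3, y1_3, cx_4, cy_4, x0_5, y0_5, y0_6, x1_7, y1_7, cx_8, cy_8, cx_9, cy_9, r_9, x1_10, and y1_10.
cx_1 = 224
cy_1 = 428
r_1 = 36
cx_2 = 520
cy_2 = 208
r_2 = 80
x0_3 = 444
y0_3 = 88
x1_3 = 492
y1_3 = 128
cx_4 = 476
cy_4 = 436
x0_5 = 492
y0_5 = 308
y0_6 = 128
x1_7 = 440
y1_7 = 124
cx_8 = 224
cy_8 = 292
cx_9 = 284
cy_9 = 308
r_9 = 72
x1_10 = 540
y1_10 = 204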